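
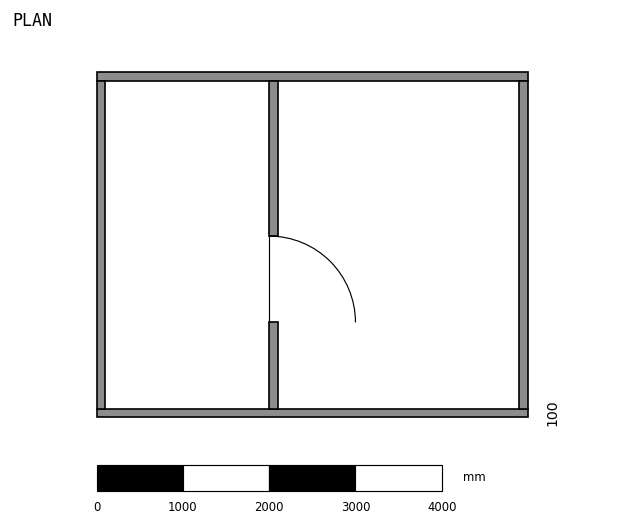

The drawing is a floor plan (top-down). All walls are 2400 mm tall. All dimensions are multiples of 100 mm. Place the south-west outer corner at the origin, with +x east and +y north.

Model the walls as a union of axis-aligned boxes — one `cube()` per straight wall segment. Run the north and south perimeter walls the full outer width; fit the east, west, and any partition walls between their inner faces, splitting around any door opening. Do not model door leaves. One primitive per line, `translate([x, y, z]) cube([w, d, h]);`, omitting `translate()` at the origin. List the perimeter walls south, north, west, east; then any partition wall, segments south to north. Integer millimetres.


cube([5000, 100, 2400]);
translate([0, 3900, 0]) cube([5000, 100, 2400]);
translate([0, 100, 0]) cube([100, 3800, 2400]);
translate([4900, 100, 0]) cube([100, 3800, 2400]);
translate([2000, 100, 0]) cube([100, 1000, 2400]);
translate([2000, 2100, 0]) cube([100, 1800, 2400]);


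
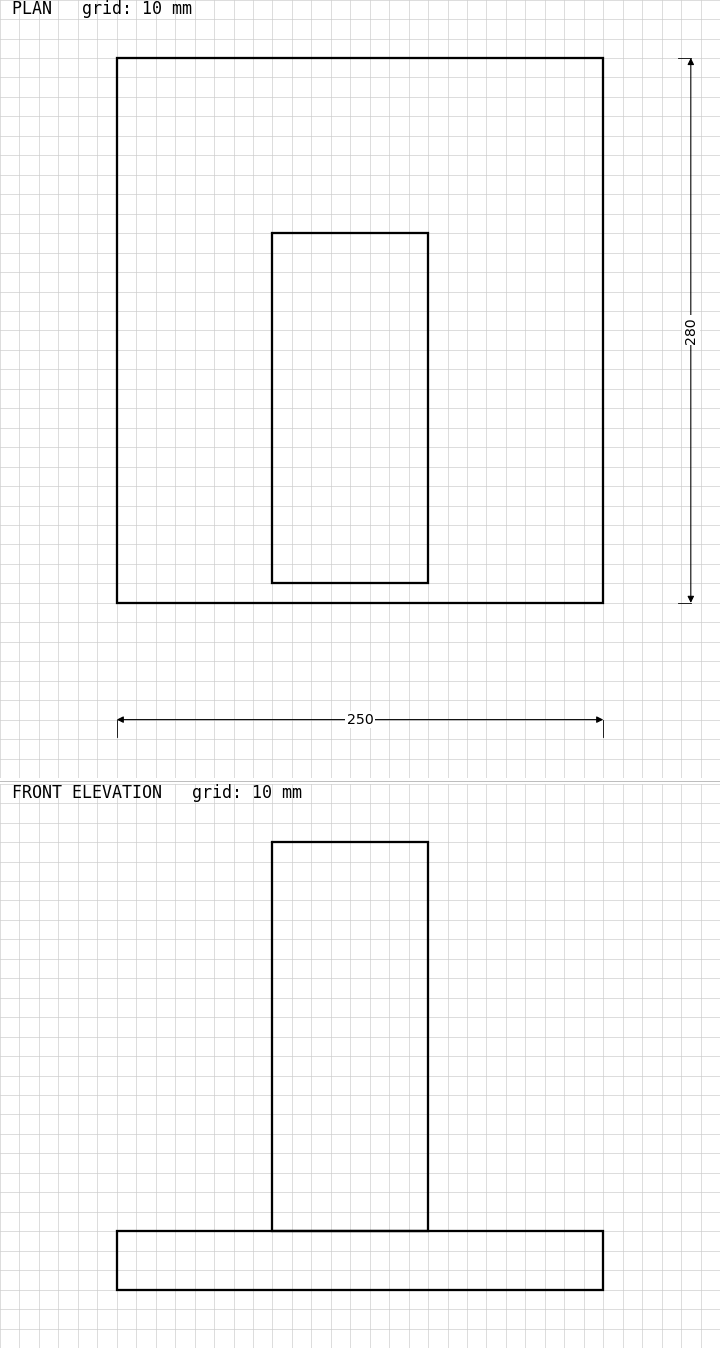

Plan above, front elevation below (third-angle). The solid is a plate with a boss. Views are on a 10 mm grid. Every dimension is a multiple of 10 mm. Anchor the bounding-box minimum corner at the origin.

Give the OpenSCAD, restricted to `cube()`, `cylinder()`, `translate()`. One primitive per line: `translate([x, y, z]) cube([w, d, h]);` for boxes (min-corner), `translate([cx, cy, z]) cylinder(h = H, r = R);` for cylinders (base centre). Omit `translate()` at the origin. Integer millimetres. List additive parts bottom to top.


cube([250, 280, 30]);
translate([80, 10, 30]) cube([80, 180, 200]);


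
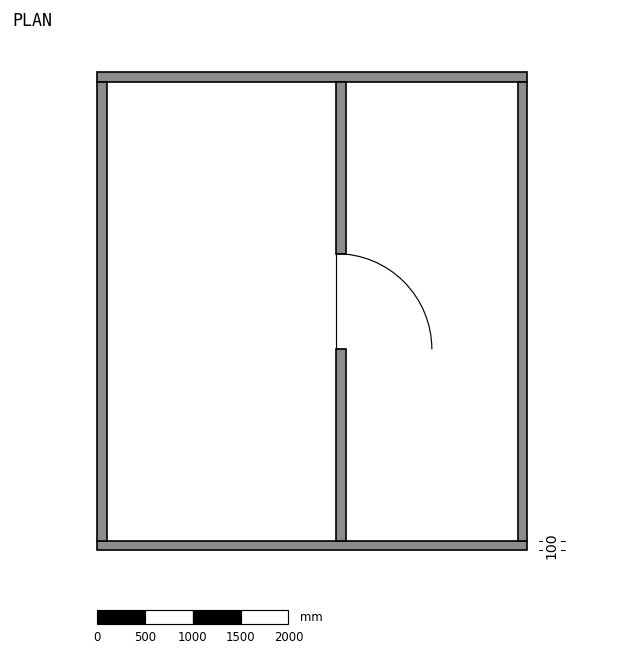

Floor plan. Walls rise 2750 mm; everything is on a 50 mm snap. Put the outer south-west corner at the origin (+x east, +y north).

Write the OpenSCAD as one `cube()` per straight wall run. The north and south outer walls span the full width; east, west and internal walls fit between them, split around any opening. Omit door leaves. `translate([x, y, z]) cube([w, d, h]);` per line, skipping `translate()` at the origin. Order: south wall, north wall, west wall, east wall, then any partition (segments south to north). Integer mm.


cube([4500, 100, 2750]);
translate([0, 4900, 0]) cube([4500, 100, 2750]);
translate([0, 100, 0]) cube([100, 4800, 2750]);
translate([4400, 100, 0]) cube([100, 4800, 2750]);
translate([2500, 100, 0]) cube([100, 2000, 2750]);
translate([2500, 3100, 0]) cube([100, 1800, 2750]);


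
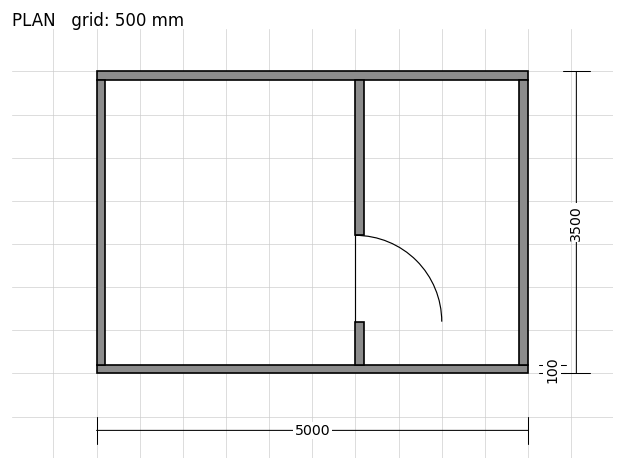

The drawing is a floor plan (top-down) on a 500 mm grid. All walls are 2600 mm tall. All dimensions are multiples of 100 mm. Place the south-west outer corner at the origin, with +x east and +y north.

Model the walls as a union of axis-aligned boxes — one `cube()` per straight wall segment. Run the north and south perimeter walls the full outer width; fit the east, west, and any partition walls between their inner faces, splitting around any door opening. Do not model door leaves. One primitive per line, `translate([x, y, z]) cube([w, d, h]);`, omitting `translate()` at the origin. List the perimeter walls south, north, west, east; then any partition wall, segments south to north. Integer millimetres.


cube([5000, 100, 2600]);
translate([0, 3400, 0]) cube([5000, 100, 2600]);
translate([0, 100, 0]) cube([100, 3300, 2600]);
translate([4900, 100, 0]) cube([100, 3300, 2600]);
translate([3000, 100, 0]) cube([100, 500, 2600]);
translate([3000, 1600, 0]) cube([100, 1800, 2600]);


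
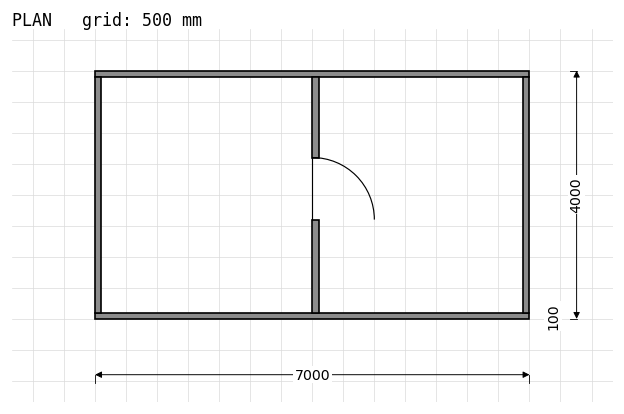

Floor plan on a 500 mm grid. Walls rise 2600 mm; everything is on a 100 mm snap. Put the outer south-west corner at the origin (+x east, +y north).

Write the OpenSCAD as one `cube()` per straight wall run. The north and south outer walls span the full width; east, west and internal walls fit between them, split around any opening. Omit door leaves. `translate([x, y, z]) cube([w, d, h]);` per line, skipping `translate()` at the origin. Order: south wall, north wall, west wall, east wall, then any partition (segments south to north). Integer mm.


cube([7000, 100, 2600]);
translate([0, 3900, 0]) cube([7000, 100, 2600]);
translate([0, 100, 0]) cube([100, 3800, 2600]);
translate([6900, 100, 0]) cube([100, 3800, 2600]);
translate([3500, 100, 0]) cube([100, 1500, 2600]);
translate([3500, 2600, 0]) cube([100, 1300, 2600]);


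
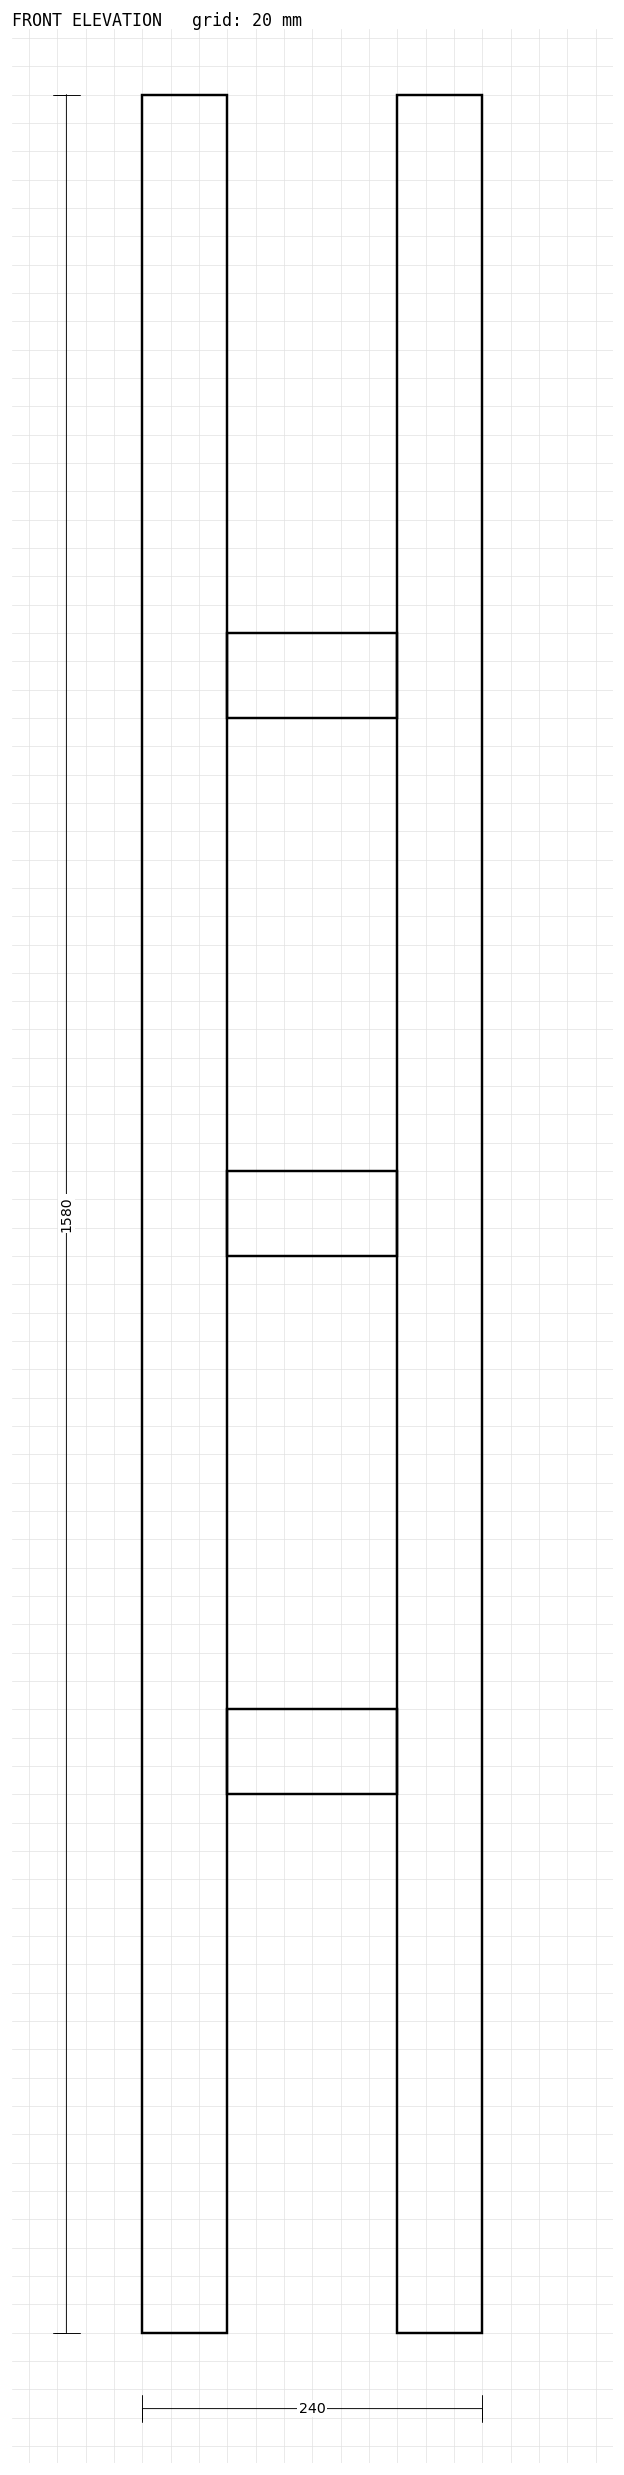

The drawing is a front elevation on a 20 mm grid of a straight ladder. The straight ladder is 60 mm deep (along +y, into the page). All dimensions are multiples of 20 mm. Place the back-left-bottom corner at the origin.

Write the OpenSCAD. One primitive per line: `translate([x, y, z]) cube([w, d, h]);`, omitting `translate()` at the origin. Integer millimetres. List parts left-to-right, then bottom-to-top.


cube([60, 60, 1580]);
translate([60, 0, 380]) cube([120, 60, 60]);
translate([60, 0, 760]) cube([120, 60, 60]);
translate([60, 0, 1140]) cube([120, 60, 60]);
translate([180, 0, 0]) cube([60, 60, 1580]);


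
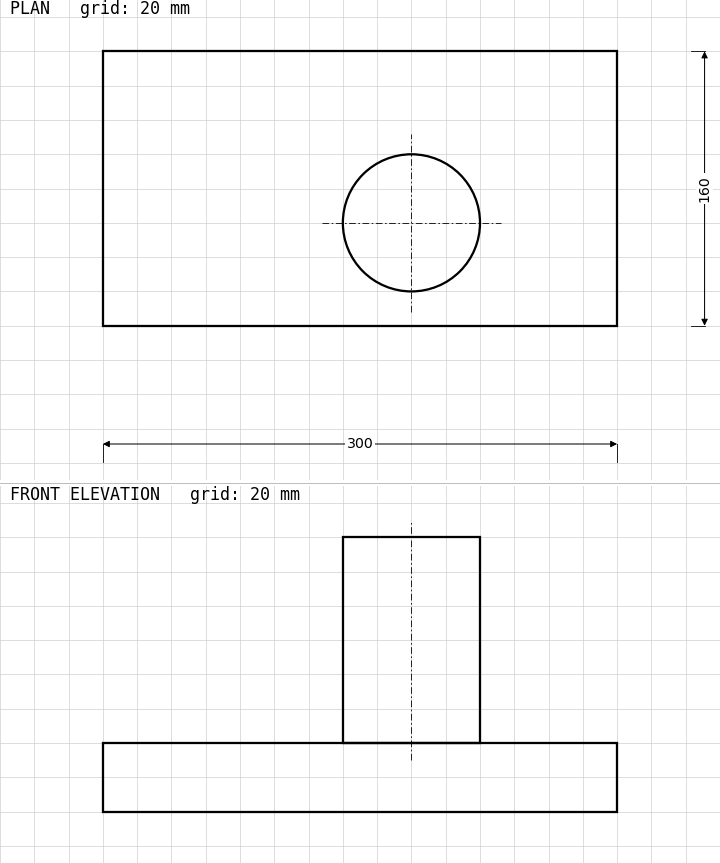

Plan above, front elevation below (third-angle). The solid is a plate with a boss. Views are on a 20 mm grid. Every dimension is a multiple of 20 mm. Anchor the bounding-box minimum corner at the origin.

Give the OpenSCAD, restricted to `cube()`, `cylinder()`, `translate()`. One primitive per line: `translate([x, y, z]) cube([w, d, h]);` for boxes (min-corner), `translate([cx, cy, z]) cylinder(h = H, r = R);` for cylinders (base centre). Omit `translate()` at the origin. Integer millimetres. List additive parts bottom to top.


cube([300, 160, 40]);
translate([180, 60, 40]) cylinder(h = 120, r = 40);


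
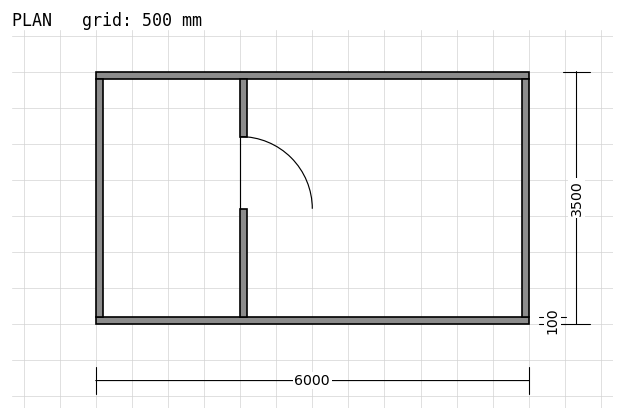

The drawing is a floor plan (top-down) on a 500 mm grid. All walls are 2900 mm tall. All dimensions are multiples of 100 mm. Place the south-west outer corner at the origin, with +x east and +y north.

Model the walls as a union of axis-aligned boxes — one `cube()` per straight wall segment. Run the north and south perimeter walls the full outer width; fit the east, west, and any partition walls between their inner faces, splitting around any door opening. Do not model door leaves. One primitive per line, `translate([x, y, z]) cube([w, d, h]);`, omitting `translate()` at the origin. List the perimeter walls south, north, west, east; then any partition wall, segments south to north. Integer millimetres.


cube([6000, 100, 2900]);
translate([0, 3400, 0]) cube([6000, 100, 2900]);
translate([0, 100, 0]) cube([100, 3300, 2900]);
translate([5900, 100, 0]) cube([100, 3300, 2900]);
translate([2000, 100, 0]) cube([100, 1500, 2900]);
translate([2000, 2600, 0]) cube([100, 800, 2900]);


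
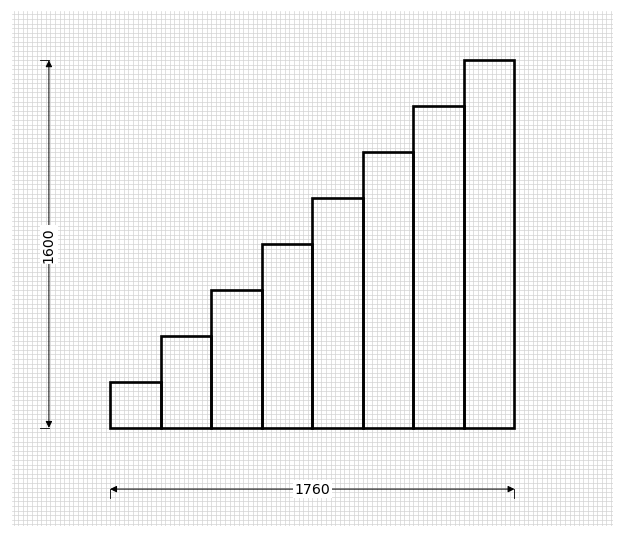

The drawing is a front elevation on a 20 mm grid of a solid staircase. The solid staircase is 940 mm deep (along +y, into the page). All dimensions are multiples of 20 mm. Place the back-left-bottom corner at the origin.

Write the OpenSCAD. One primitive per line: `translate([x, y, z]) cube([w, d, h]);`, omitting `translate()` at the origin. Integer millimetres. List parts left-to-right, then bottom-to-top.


cube([220, 940, 200]);
translate([220, 0, 0]) cube([220, 940, 400]);
translate([440, 0, 0]) cube([220, 940, 600]);
translate([660, 0, 0]) cube([220, 940, 800]);
translate([880, 0, 0]) cube([220, 940, 1000]);
translate([1100, 0, 0]) cube([220, 940, 1200]);
translate([1320, 0, 0]) cube([220, 940, 1400]);
translate([1540, 0, 0]) cube([220, 940, 1600]);


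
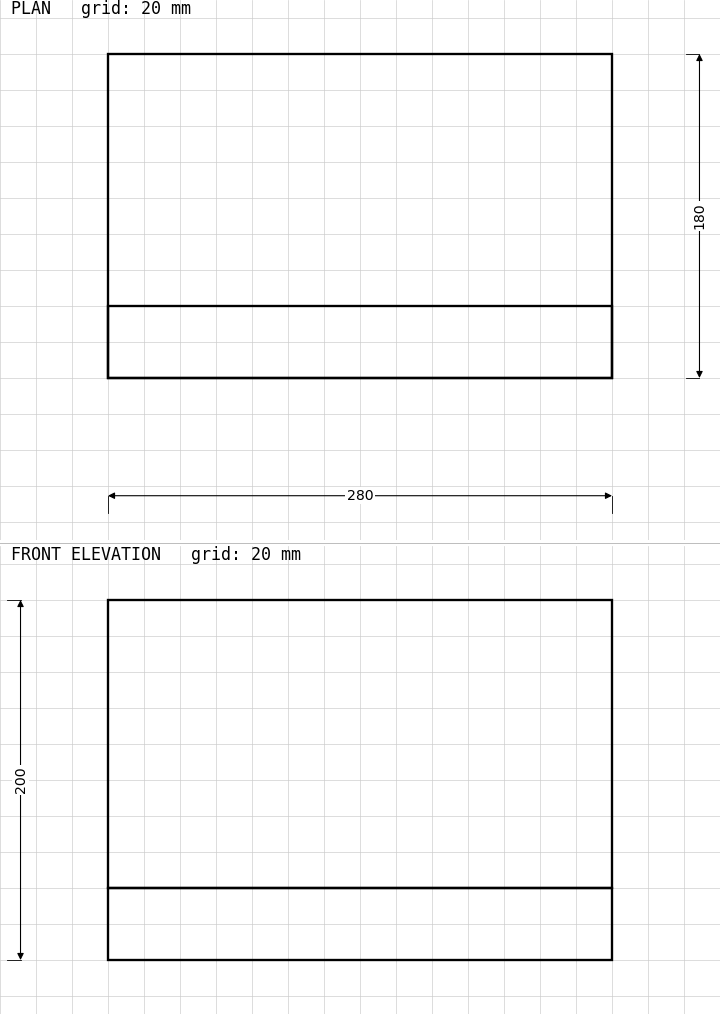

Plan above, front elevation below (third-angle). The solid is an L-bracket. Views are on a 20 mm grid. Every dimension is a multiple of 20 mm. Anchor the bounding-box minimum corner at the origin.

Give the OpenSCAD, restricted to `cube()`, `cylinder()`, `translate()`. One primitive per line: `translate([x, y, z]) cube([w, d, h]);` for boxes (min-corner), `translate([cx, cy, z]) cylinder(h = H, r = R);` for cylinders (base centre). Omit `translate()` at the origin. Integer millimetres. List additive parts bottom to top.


cube([280, 180, 40]);
translate([0, 0, 40]) cube([280, 40, 160]);


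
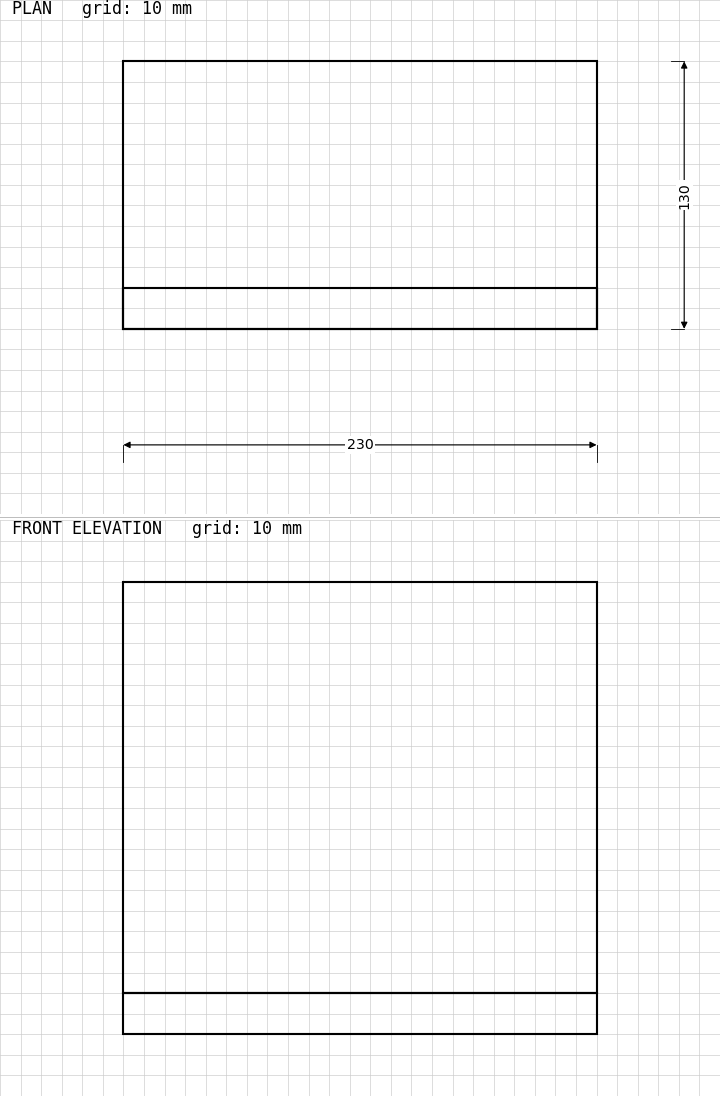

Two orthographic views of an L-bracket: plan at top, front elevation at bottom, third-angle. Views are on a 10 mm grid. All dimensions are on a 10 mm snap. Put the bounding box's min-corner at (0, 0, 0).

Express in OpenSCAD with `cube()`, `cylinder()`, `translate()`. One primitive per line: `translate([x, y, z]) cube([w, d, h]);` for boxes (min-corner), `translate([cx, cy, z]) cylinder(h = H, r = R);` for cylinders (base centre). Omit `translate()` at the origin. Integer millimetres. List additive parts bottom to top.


cube([230, 130, 20]);
translate([0, 0, 20]) cube([230, 20, 200]);


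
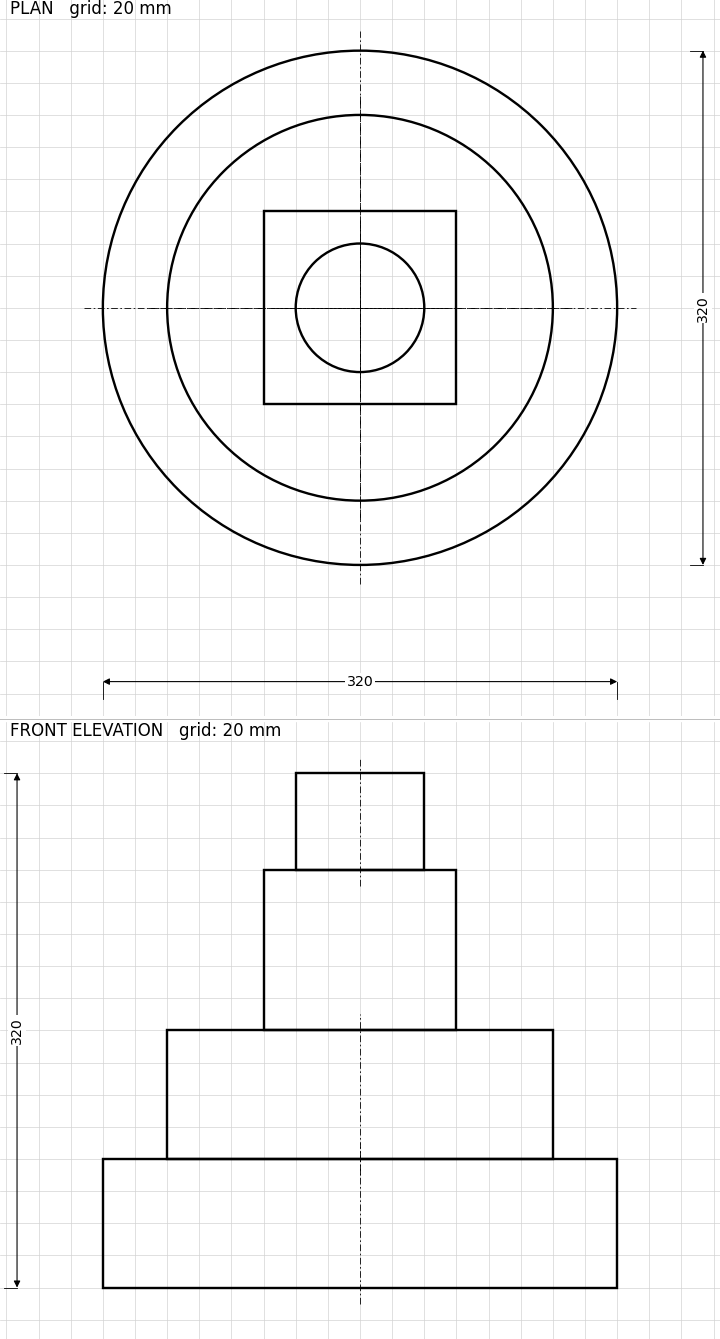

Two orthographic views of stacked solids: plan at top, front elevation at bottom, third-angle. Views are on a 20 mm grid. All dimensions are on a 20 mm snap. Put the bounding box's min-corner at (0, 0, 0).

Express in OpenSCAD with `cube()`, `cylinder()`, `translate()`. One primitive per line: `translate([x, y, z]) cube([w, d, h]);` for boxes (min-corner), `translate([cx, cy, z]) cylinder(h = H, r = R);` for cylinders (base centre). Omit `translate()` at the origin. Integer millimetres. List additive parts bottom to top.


translate([160, 160, 0]) cylinder(h = 80, r = 160);
translate([160, 160, 80]) cylinder(h = 80, r = 120);
translate([100, 100, 160]) cube([120, 120, 100]);
translate([160, 160, 260]) cylinder(h = 60, r = 40);


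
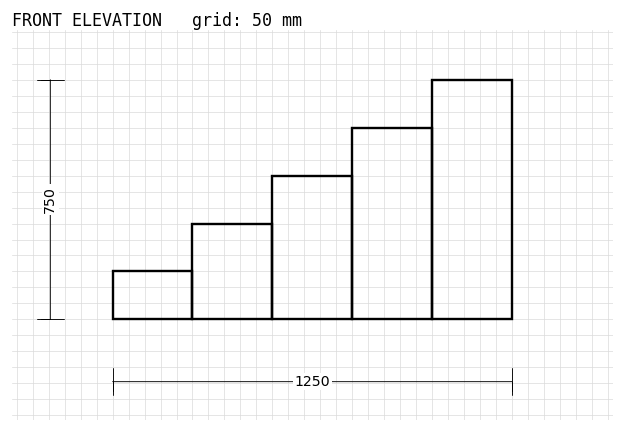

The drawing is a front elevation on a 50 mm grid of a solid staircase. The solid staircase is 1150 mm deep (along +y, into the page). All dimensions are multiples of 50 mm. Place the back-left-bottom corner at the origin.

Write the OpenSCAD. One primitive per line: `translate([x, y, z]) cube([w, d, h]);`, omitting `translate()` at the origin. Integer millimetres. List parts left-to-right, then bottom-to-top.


cube([250, 1150, 150]);
translate([250, 0, 0]) cube([250, 1150, 300]);
translate([500, 0, 0]) cube([250, 1150, 450]);
translate([750, 0, 0]) cube([250, 1150, 600]);
translate([1000, 0, 0]) cube([250, 1150, 750]);


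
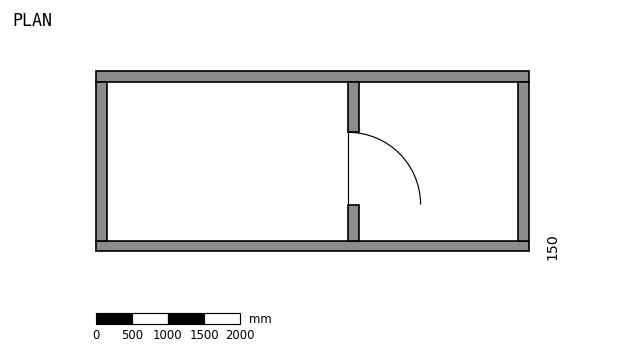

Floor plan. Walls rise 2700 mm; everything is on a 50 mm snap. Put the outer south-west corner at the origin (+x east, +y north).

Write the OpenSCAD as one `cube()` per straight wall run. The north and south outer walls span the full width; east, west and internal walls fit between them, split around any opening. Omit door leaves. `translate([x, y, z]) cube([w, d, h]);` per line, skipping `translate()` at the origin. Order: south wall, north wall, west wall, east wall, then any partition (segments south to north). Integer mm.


cube([6000, 150, 2700]);
translate([0, 2350, 0]) cube([6000, 150, 2700]);
translate([0, 150, 0]) cube([150, 2200, 2700]);
translate([5850, 150, 0]) cube([150, 2200, 2700]);
translate([3500, 150, 0]) cube([150, 500, 2700]);
translate([3500, 1650, 0]) cube([150, 700, 2700]);


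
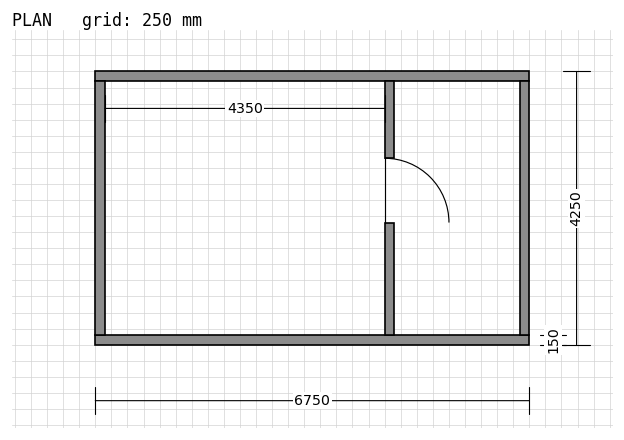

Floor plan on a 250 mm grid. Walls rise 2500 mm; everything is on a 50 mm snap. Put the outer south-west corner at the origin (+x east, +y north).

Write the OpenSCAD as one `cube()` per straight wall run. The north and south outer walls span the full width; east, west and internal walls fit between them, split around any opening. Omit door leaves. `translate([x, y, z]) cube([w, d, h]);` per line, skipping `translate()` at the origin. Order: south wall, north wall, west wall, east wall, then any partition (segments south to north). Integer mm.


cube([6750, 150, 2500]);
translate([0, 4100, 0]) cube([6750, 150, 2500]);
translate([0, 150, 0]) cube([150, 3950, 2500]);
translate([6600, 150, 0]) cube([150, 3950, 2500]);
translate([4500, 150, 0]) cube([150, 1750, 2500]);
translate([4500, 2900, 0]) cube([150, 1200, 2500]);


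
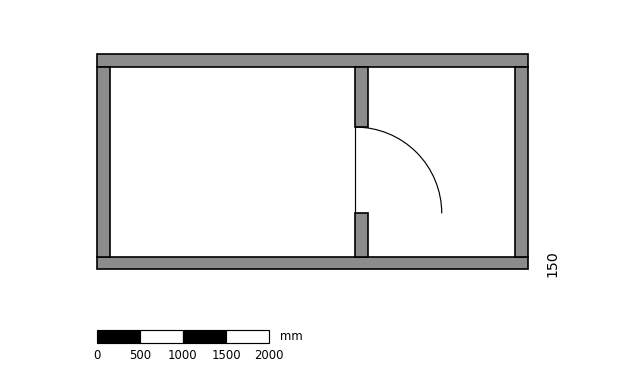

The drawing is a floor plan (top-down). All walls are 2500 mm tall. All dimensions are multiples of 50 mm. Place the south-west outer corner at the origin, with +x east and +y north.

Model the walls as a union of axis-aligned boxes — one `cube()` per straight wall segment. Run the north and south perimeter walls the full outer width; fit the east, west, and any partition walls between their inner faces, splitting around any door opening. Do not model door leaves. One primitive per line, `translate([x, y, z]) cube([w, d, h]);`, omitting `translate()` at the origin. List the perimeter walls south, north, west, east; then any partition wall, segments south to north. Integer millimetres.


cube([5000, 150, 2500]);
translate([0, 2350, 0]) cube([5000, 150, 2500]);
translate([0, 150, 0]) cube([150, 2200, 2500]);
translate([4850, 150, 0]) cube([150, 2200, 2500]);
translate([3000, 150, 0]) cube([150, 500, 2500]);
translate([3000, 1650, 0]) cube([150, 700, 2500]);


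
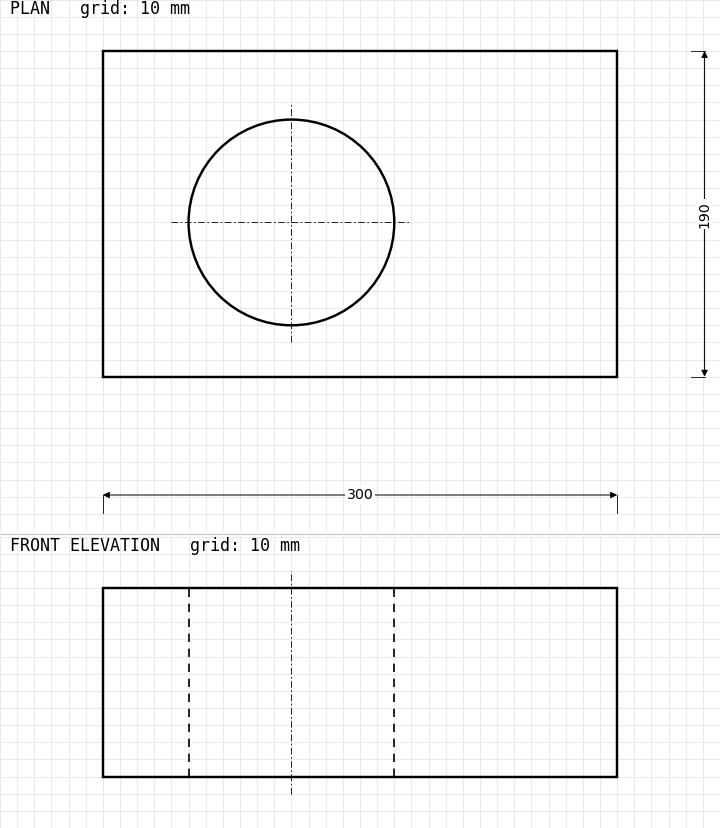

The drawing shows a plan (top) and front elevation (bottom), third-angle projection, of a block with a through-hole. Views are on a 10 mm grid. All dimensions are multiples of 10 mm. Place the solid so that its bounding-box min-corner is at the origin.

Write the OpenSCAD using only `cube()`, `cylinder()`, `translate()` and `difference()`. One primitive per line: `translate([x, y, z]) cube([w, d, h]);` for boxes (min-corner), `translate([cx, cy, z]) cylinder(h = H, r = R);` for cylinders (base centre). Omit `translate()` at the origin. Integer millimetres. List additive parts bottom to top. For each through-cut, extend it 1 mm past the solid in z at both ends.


difference() {
  cube([300, 190, 110]);
  translate([110, 90, -1]) cylinder(h = 112, r = 60);
}


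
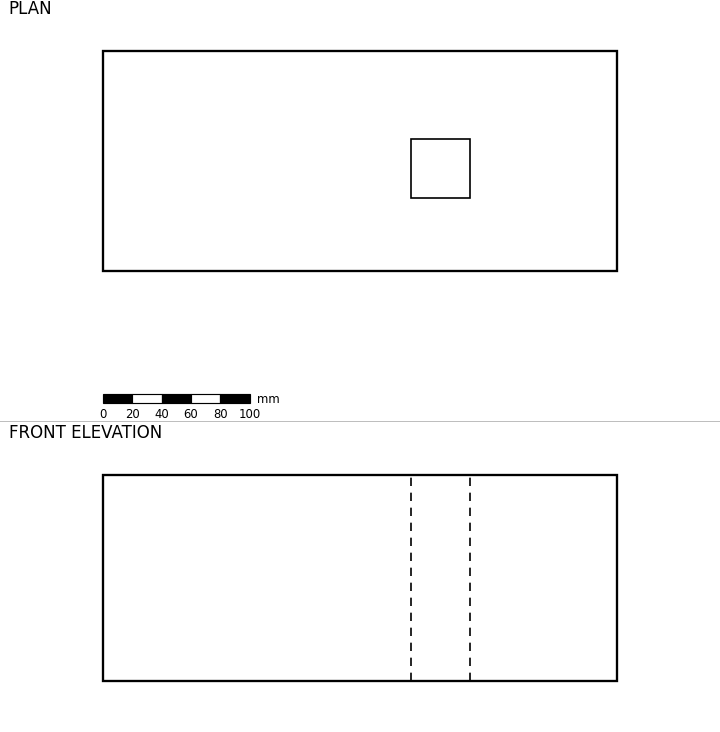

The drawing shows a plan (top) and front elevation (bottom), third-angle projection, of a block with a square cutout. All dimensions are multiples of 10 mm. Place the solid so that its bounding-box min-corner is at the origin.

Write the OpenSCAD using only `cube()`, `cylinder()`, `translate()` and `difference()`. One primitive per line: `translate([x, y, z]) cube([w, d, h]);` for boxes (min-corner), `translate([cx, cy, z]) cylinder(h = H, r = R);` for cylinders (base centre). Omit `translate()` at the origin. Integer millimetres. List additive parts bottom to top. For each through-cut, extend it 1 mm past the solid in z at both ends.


difference() {
  cube([350, 150, 140]);
  translate([210, 50, -1]) cube([40, 40, 142]);
}


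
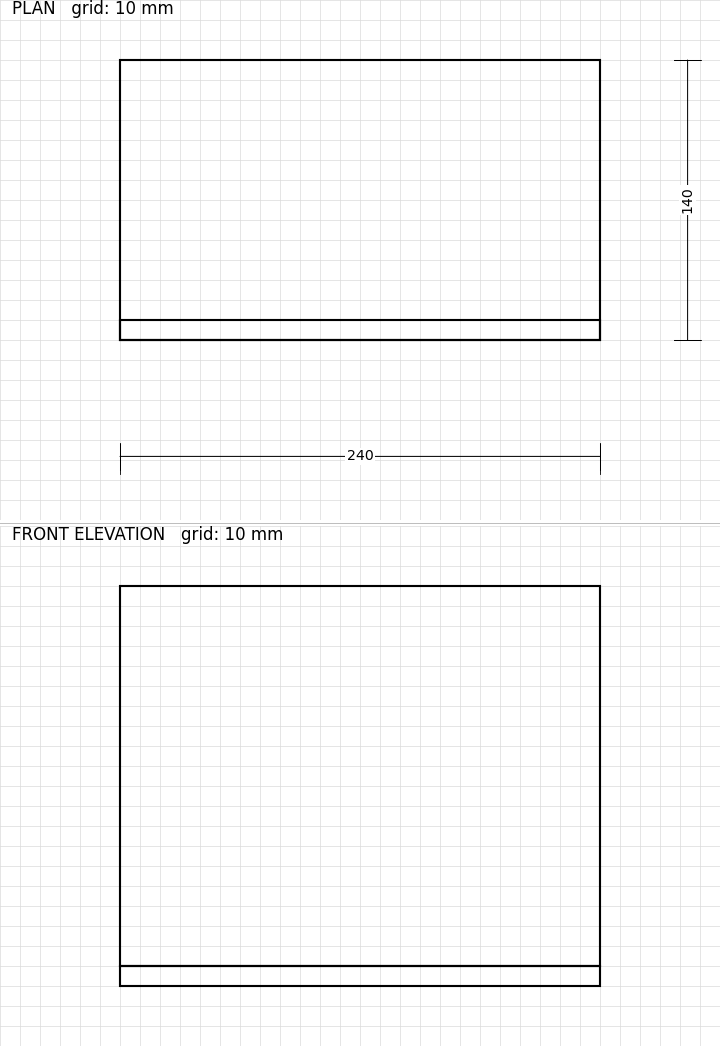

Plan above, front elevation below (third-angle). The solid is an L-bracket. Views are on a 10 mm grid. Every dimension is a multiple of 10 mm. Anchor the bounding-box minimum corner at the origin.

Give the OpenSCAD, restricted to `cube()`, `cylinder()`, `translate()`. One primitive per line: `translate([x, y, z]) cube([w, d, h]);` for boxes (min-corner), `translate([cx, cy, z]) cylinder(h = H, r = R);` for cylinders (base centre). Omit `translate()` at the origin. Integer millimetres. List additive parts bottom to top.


cube([240, 140, 10]);
translate([0, 0, 10]) cube([240, 10, 190]);


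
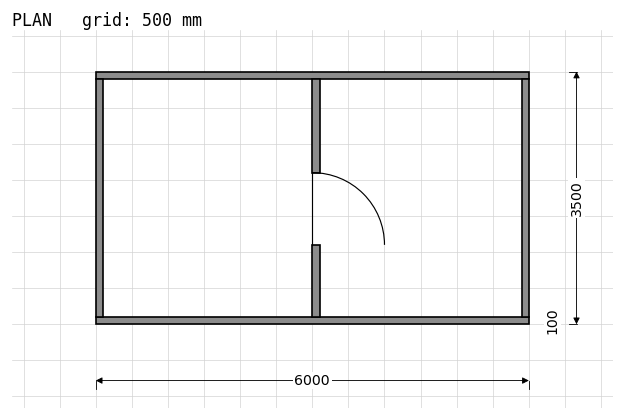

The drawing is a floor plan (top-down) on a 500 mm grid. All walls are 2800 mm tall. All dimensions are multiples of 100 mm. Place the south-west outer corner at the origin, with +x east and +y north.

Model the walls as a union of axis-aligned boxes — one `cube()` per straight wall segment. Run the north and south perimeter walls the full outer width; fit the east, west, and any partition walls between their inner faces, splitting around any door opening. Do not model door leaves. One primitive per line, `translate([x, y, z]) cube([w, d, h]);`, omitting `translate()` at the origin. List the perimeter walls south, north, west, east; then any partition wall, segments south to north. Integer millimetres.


cube([6000, 100, 2800]);
translate([0, 3400, 0]) cube([6000, 100, 2800]);
translate([0, 100, 0]) cube([100, 3300, 2800]);
translate([5900, 100, 0]) cube([100, 3300, 2800]);
translate([3000, 100, 0]) cube([100, 1000, 2800]);
translate([3000, 2100, 0]) cube([100, 1300, 2800]);


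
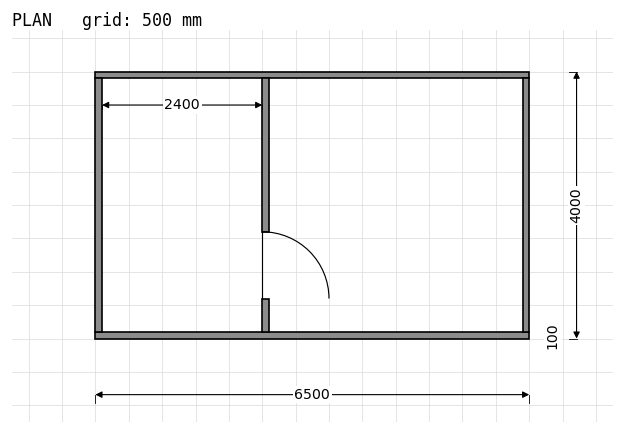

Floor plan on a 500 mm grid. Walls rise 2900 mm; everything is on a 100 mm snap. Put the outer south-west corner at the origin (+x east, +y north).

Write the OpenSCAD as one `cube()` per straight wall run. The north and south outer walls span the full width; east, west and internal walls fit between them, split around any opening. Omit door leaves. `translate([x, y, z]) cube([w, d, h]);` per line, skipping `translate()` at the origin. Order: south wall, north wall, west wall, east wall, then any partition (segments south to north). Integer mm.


cube([6500, 100, 2900]);
translate([0, 3900, 0]) cube([6500, 100, 2900]);
translate([0, 100, 0]) cube([100, 3800, 2900]);
translate([6400, 100, 0]) cube([100, 3800, 2900]);
translate([2500, 100, 0]) cube([100, 500, 2900]);
translate([2500, 1600, 0]) cube([100, 2300, 2900]);


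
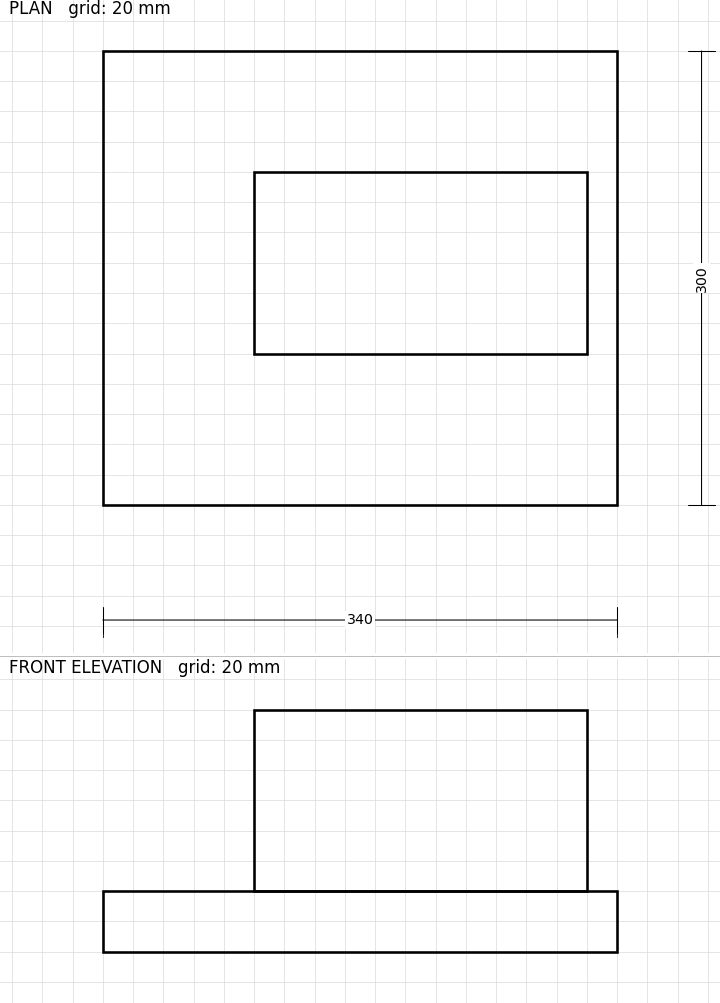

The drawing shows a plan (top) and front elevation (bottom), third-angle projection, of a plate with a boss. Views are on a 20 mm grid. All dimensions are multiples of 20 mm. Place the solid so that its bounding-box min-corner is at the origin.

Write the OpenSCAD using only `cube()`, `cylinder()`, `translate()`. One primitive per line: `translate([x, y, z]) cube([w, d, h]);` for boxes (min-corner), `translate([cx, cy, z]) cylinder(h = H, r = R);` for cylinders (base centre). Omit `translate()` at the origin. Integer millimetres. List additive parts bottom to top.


cube([340, 300, 40]);
translate([100, 100, 40]) cube([220, 120, 120]);


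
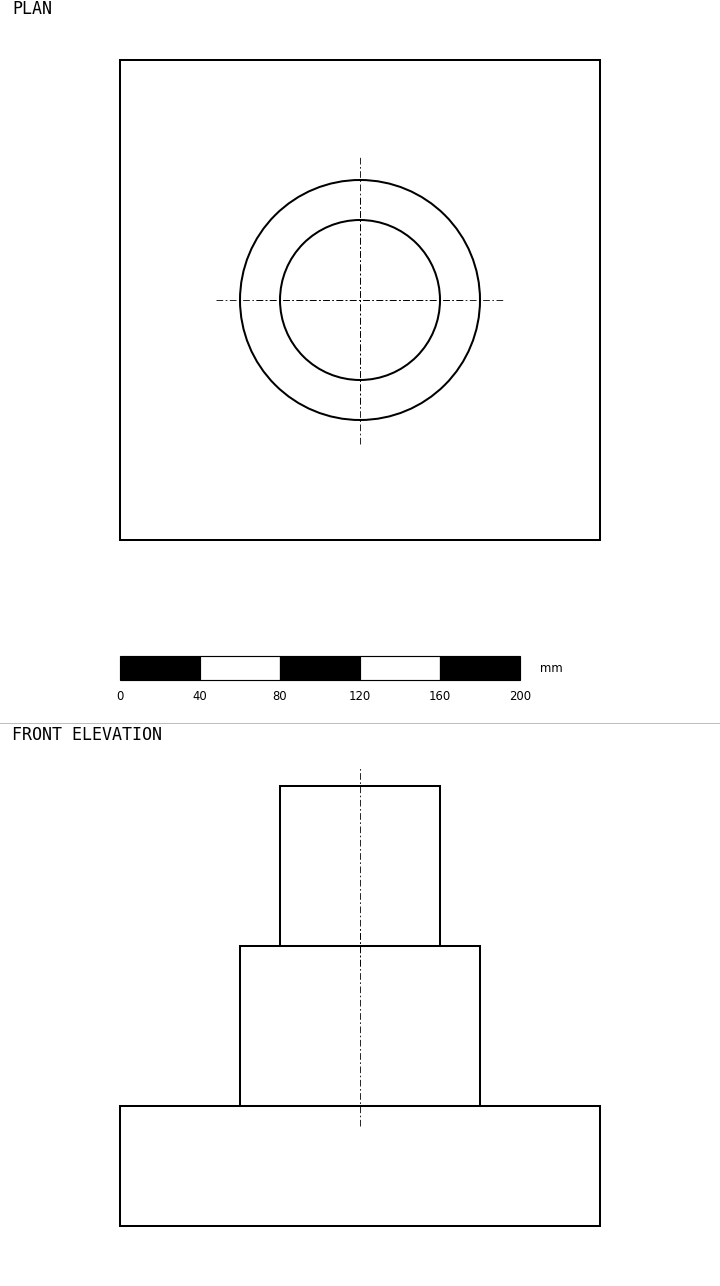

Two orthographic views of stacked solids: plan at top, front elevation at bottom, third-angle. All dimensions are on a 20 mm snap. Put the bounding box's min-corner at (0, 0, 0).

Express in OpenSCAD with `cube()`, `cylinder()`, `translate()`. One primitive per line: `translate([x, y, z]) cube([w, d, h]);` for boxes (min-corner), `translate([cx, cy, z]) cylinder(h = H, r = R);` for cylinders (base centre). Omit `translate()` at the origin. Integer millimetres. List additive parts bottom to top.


cube([240, 240, 60]);
translate([120, 120, 60]) cylinder(h = 80, r = 60);
translate([120, 120, 140]) cylinder(h = 80, r = 40);


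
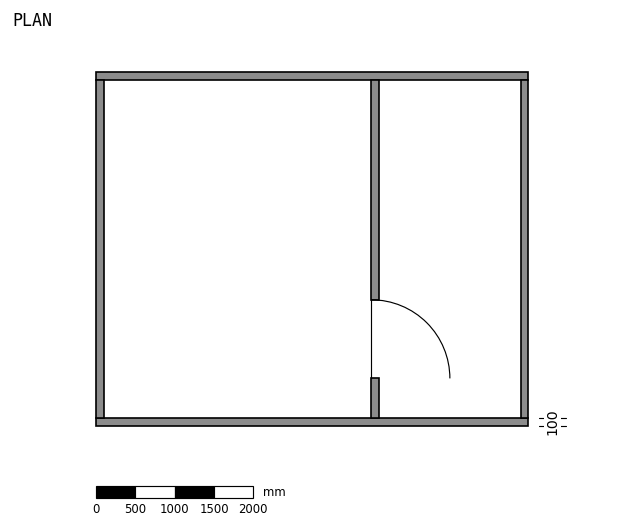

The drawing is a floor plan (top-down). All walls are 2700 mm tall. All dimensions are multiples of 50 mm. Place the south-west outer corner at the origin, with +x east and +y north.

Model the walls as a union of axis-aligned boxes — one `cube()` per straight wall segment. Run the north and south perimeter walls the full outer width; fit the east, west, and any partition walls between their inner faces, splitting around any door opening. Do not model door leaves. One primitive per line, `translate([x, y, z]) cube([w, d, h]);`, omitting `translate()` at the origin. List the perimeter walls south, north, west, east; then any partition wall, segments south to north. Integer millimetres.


cube([5500, 100, 2700]);
translate([0, 4400, 0]) cube([5500, 100, 2700]);
translate([0, 100, 0]) cube([100, 4300, 2700]);
translate([5400, 100, 0]) cube([100, 4300, 2700]);
translate([3500, 100, 0]) cube([100, 500, 2700]);
translate([3500, 1600, 0]) cube([100, 2800, 2700]);


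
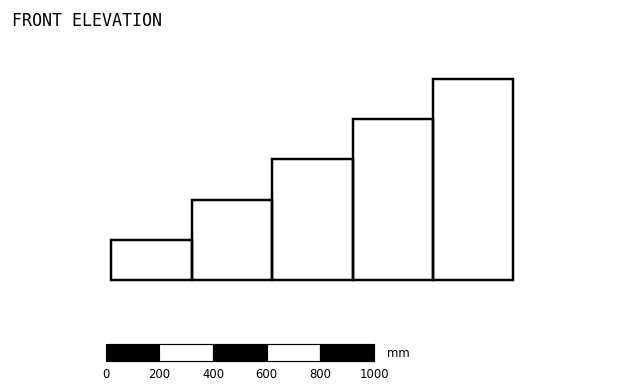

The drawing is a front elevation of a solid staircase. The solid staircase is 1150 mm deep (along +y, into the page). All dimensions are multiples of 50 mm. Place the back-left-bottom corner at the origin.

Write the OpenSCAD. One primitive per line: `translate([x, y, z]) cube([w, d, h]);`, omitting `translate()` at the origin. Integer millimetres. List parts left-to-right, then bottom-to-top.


cube([300, 1150, 150]);
translate([300, 0, 0]) cube([300, 1150, 300]);
translate([600, 0, 0]) cube([300, 1150, 450]);
translate([900, 0, 0]) cube([300, 1150, 600]);
translate([1200, 0, 0]) cube([300, 1150, 750]);


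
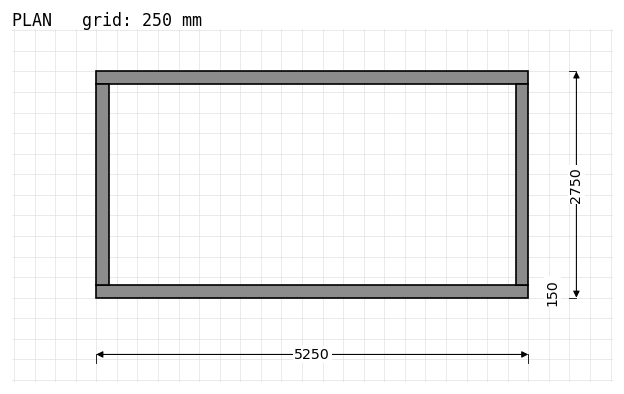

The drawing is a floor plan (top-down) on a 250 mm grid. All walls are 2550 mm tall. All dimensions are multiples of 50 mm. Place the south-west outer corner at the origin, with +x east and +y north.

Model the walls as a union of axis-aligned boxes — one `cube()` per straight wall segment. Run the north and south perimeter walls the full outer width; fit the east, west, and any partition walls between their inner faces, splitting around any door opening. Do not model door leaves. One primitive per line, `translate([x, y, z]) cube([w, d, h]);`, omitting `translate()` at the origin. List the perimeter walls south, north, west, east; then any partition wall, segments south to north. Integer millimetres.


cube([5250, 150, 2550]);
translate([0, 2600, 0]) cube([5250, 150, 2550]);
translate([0, 150, 0]) cube([150, 2450, 2550]);
translate([5100, 150, 0]) cube([150, 2450, 2550]);


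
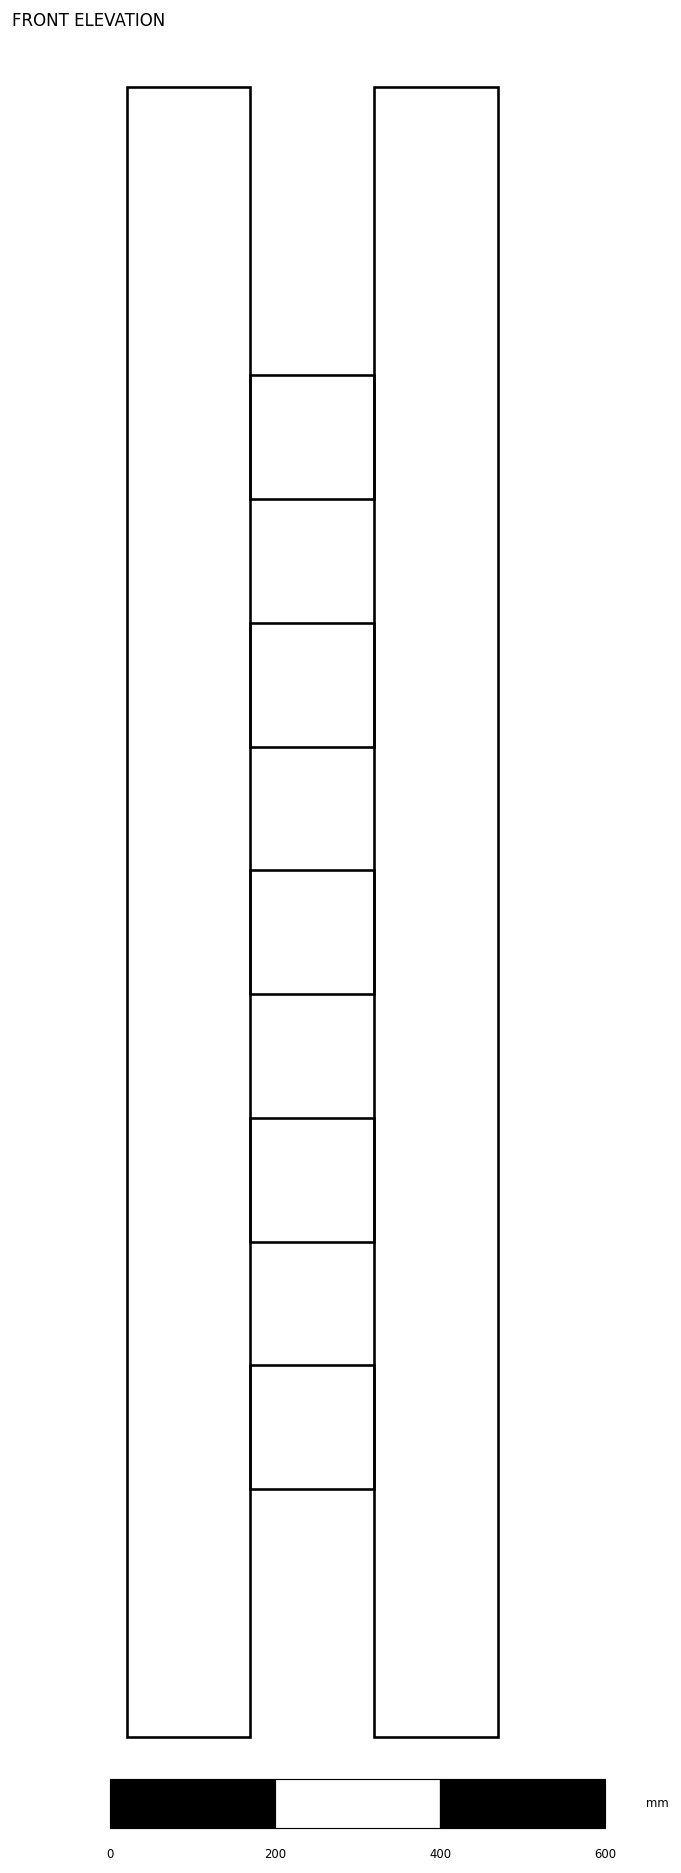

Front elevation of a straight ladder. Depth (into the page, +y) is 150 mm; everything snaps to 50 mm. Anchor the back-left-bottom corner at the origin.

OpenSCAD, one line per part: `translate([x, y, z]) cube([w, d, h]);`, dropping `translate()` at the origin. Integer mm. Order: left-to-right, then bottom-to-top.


cube([150, 150, 2000]);
translate([150, 0, 300]) cube([150, 150, 150]);
translate([150, 0, 600]) cube([150, 150, 150]);
translate([150, 0, 900]) cube([150, 150, 150]);
translate([150, 0, 1200]) cube([150, 150, 150]);
translate([150, 0, 1500]) cube([150, 150, 150]);
translate([300, 0, 0]) cube([150, 150, 2000]);


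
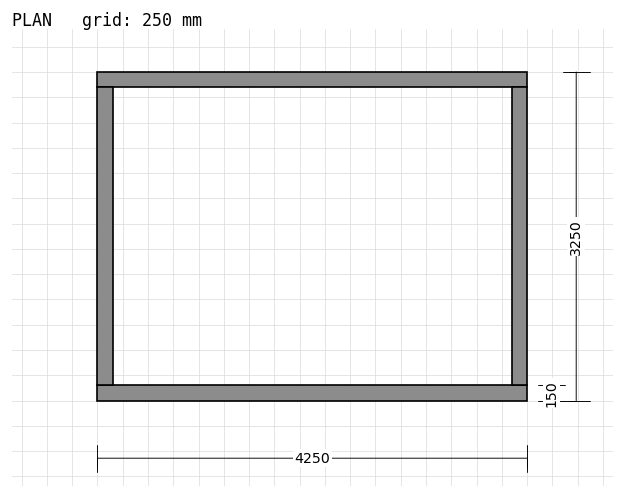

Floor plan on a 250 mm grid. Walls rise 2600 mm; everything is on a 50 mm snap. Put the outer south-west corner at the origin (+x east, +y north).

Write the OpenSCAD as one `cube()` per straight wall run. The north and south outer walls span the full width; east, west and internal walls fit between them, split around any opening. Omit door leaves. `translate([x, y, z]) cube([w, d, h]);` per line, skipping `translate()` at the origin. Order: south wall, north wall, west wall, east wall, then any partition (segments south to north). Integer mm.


cube([4250, 150, 2600]);
translate([0, 3100, 0]) cube([4250, 150, 2600]);
translate([0, 150, 0]) cube([150, 2950, 2600]);
translate([4100, 150, 0]) cube([150, 2950, 2600]);


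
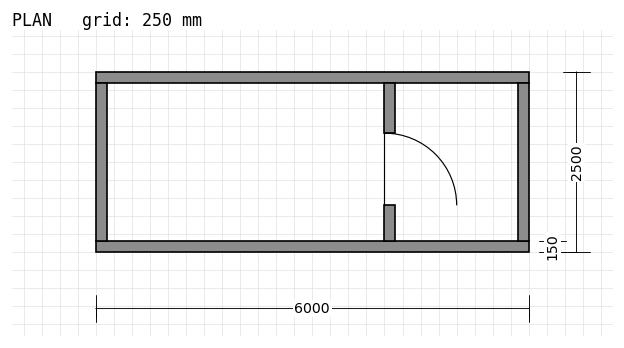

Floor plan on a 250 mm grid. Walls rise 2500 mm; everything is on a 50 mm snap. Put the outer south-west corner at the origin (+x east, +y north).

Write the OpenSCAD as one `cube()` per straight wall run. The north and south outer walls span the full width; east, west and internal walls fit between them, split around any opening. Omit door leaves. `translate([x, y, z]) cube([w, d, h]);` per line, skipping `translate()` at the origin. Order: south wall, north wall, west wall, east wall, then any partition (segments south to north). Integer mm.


cube([6000, 150, 2500]);
translate([0, 2350, 0]) cube([6000, 150, 2500]);
translate([0, 150, 0]) cube([150, 2200, 2500]);
translate([5850, 150, 0]) cube([150, 2200, 2500]);
translate([4000, 150, 0]) cube([150, 500, 2500]);
translate([4000, 1650, 0]) cube([150, 700, 2500]);


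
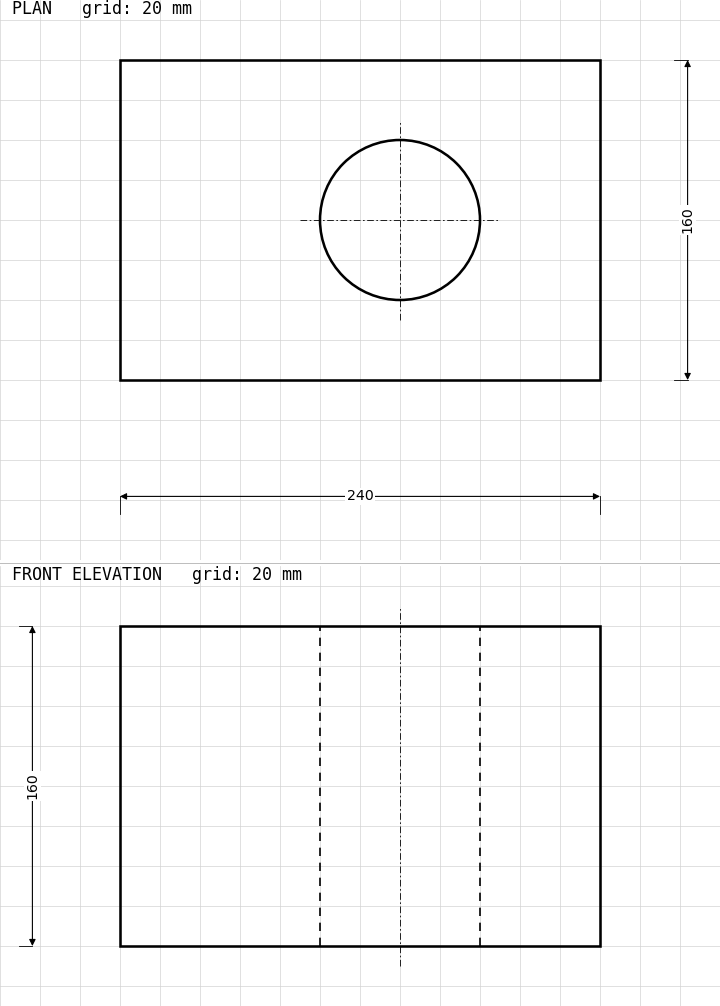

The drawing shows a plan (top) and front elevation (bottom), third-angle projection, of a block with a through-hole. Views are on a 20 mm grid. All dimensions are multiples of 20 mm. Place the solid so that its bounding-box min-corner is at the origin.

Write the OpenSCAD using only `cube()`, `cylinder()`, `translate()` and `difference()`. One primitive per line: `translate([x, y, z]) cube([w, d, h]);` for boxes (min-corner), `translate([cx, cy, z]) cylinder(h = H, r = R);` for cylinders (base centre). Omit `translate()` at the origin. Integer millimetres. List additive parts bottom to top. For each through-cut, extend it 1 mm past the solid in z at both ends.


difference() {
  cube([240, 160, 160]);
  translate([140, 80, -1]) cylinder(h = 162, r = 40);
}


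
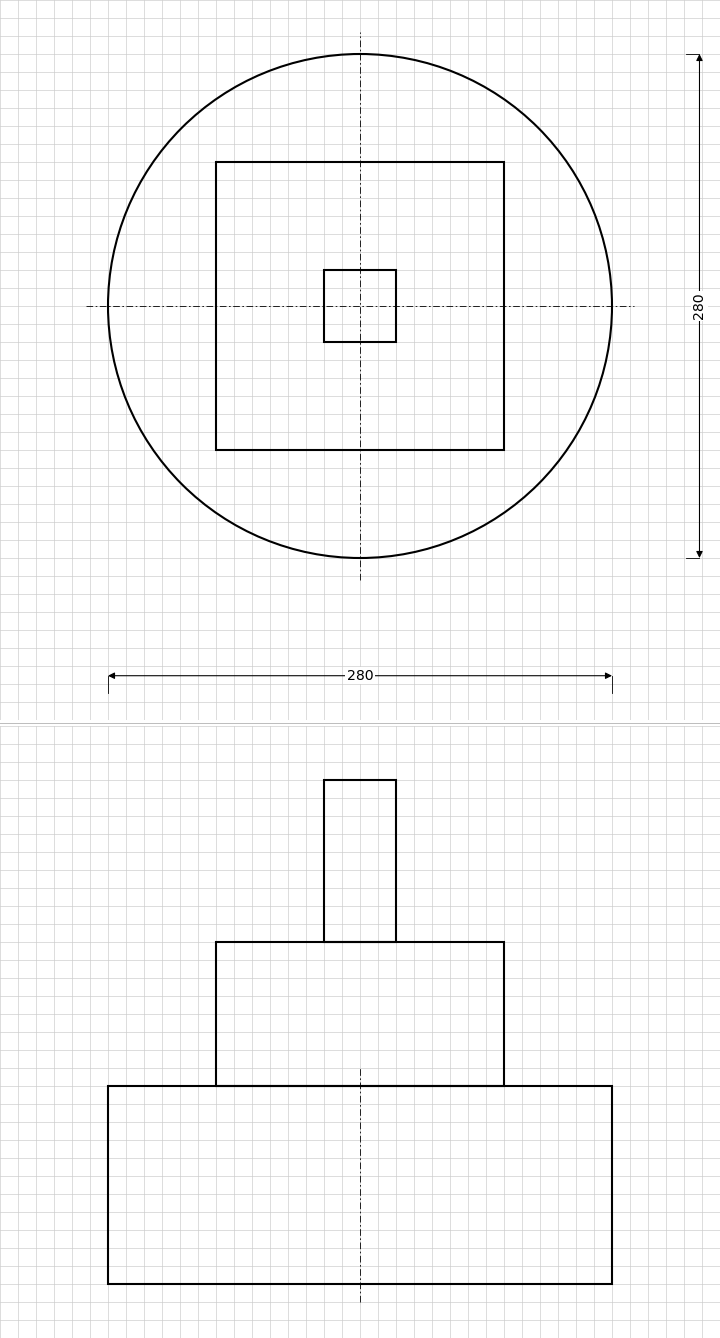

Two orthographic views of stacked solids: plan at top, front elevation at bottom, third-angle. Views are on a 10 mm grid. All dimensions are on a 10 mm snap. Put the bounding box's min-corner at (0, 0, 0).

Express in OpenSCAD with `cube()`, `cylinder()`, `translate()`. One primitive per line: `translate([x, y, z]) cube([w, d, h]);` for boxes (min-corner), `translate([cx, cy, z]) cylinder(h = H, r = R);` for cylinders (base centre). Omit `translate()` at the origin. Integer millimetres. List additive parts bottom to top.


translate([140, 140, 0]) cylinder(h = 110, r = 140);
translate([60, 60, 110]) cube([160, 160, 80]);
translate([120, 120, 190]) cube([40, 40, 90]);


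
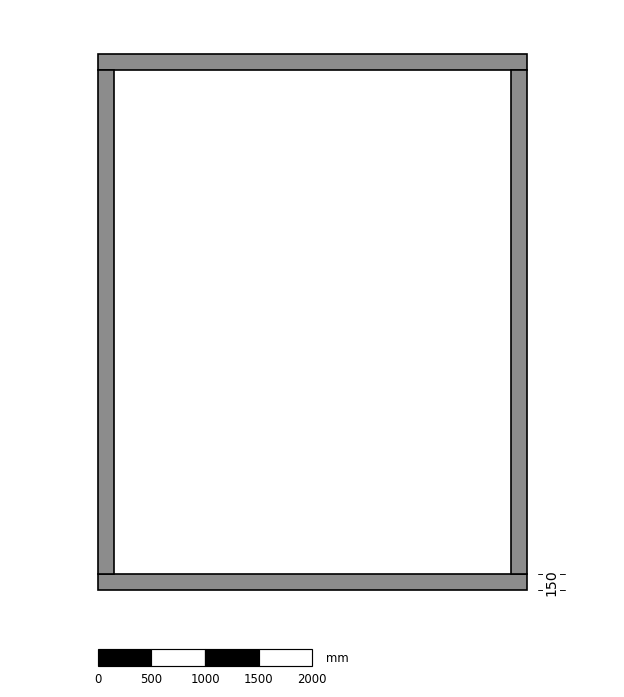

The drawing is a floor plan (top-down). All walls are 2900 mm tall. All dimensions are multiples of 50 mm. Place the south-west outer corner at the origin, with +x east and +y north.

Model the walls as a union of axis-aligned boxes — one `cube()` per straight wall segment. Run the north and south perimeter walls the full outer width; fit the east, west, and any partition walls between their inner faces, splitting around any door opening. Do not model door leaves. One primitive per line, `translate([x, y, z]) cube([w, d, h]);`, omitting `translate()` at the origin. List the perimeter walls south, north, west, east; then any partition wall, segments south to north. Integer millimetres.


cube([4000, 150, 2900]);
translate([0, 4850, 0]) cube([4000, 150, 2900]);
translate([0, 150, 0]) cube([150, 4700, 2900]);
translate([3850, 150, 0]) cube([150, 4700, 2900]);


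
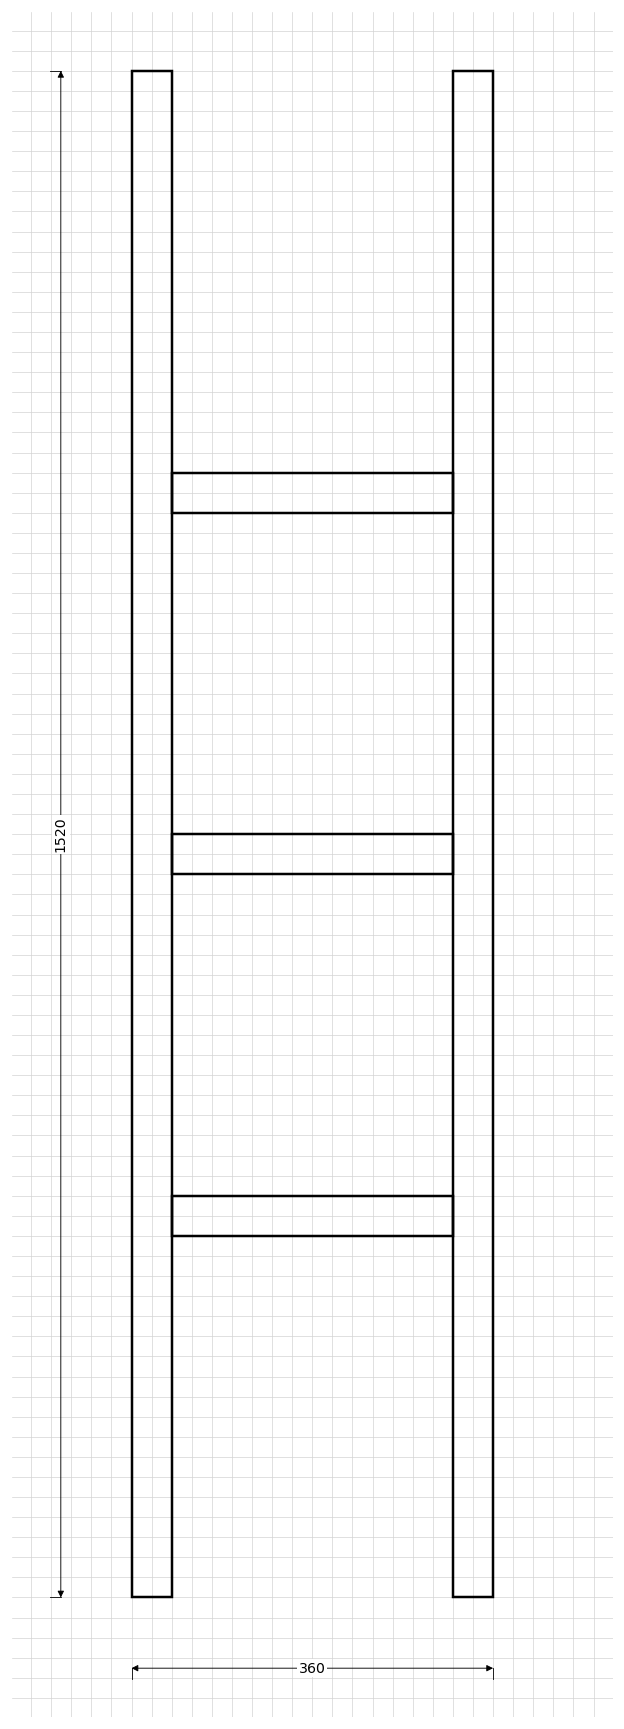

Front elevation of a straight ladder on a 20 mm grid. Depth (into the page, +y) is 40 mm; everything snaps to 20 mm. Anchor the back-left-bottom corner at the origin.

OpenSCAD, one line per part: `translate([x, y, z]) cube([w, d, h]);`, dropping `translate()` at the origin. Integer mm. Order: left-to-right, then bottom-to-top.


cube([40, 40, 1520]);
translate([40, 0, 360]) cube([280, 40, 40]);
translate([40, 0, 720]) cube([280, 40, 40]);
translate([40, 0, 1080]) cube([280, 40, 40]);
translate([320, 0, 0]) cube([40, 40, 1520]);


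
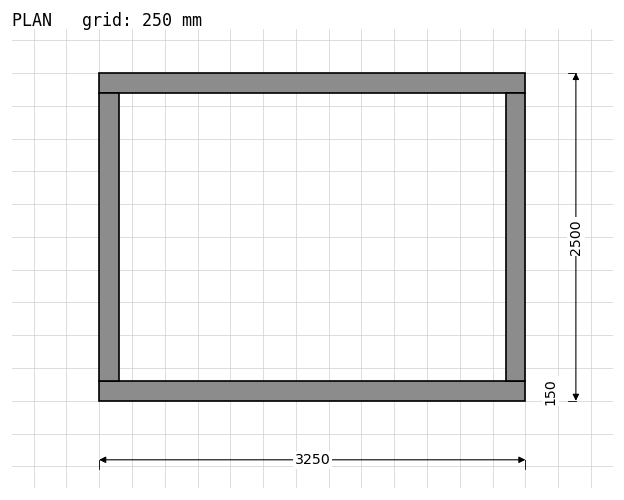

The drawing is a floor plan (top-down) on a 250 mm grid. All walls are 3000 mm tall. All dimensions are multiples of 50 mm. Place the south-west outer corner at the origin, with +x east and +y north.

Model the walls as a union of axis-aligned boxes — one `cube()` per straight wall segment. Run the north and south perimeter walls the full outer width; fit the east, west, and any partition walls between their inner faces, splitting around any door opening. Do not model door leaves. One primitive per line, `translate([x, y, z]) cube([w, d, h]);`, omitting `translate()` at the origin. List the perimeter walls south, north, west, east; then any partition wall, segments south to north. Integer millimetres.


cube([3250, 150, 3000]);
translate([0, 2350, 0]) cube([3250, 150, 3000]);
translate([0, 150, 0]) cube([150, 2200, 3000]);
translate([3100, 150, 0]) cube([150, 2200, 3000]);


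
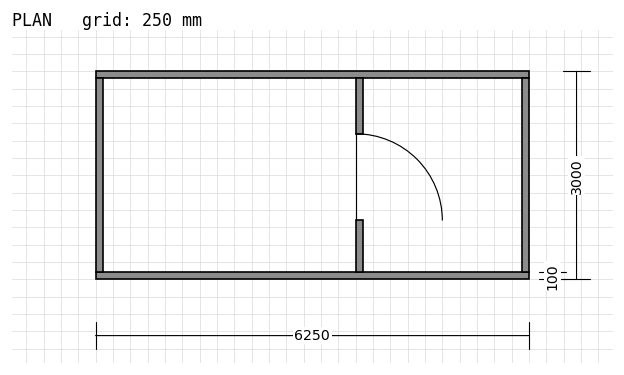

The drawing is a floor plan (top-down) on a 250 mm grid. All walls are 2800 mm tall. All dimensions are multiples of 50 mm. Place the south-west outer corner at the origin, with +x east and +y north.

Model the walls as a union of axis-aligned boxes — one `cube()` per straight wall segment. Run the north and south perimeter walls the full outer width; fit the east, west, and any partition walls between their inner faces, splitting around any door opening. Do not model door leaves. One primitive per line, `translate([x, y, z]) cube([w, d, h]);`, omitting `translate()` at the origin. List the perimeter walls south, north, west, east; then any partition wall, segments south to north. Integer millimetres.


cube([6250, 100, 2800]);
translate([0, 2900, 0]) cube([6250, 100, 2800]);
translate([0, 100, 0]) cube([100, 2800, 2800]);
translate([6150, 100, 0]) cube([100, 2800, 2800]);
translate([3750, 100, 0]) cube([100, 750, 2800]);
translate([3750, 2100, 0]) cube([100, 800, 2800]);


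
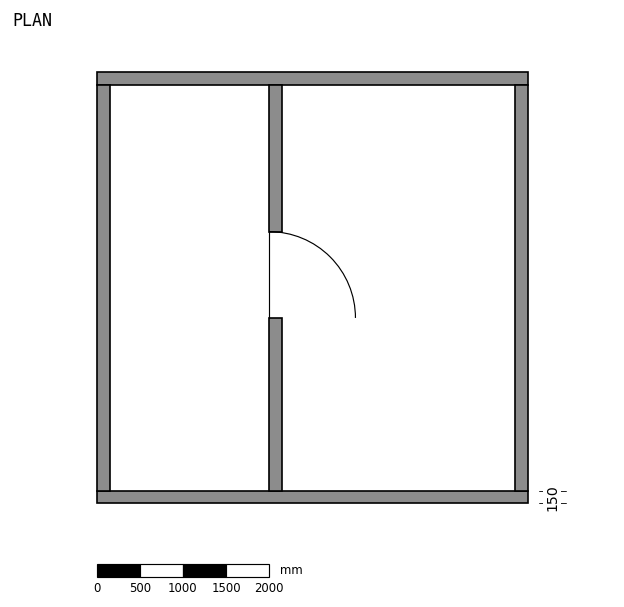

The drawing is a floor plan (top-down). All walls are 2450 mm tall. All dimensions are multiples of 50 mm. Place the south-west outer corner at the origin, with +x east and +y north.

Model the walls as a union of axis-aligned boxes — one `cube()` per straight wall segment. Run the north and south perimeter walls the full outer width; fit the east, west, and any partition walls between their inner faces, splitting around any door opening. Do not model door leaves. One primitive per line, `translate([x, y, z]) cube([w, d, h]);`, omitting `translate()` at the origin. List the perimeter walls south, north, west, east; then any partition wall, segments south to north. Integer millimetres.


cube([5000, 150, 2450]);
translate([0, 4850, 0]) cube([5000, 150, 2450]);
translate([0, 150, 0]) cube([150, 4700, 2450]);
translate([4850, 150, 0]) cube([150, 4700, 2450]);
translate([2000, 150, 0]) cube([150, 2000, 2450]);
translate([2000, 3150, 0]) cube([150, 1700, 2450]);


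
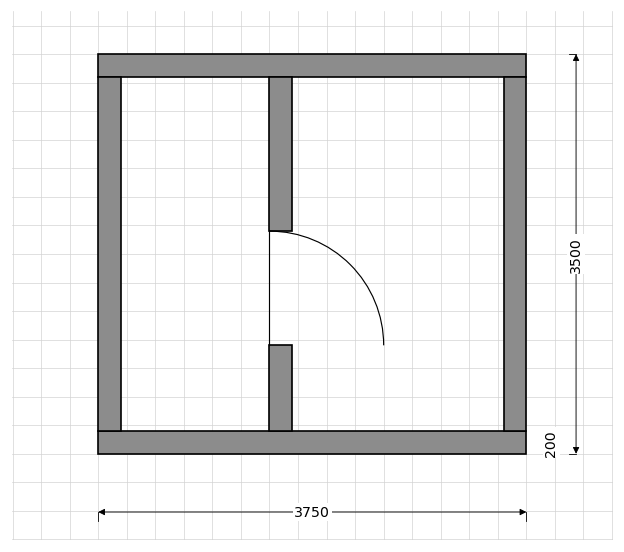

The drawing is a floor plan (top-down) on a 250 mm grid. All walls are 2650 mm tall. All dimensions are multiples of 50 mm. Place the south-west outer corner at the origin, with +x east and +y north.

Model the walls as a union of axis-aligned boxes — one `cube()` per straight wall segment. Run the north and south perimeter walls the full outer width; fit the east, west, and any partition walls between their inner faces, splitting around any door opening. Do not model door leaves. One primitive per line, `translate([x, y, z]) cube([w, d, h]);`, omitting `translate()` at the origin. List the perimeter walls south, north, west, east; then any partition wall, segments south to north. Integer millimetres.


cube([3750, 200, 2650]);
translate([0, 3300, 0]) cube([3750, 200, 2650]);
translate([0, 200, 0]) cube([200, 3100, 2650]);
translate([3550, 200, 0]) cube([200, 3100, 2650]);
translate([1500, 200, 0]) cube([200, 750, 2650]);
translate([1500, 1950, 0]) cube([200, 1350, 2650]);


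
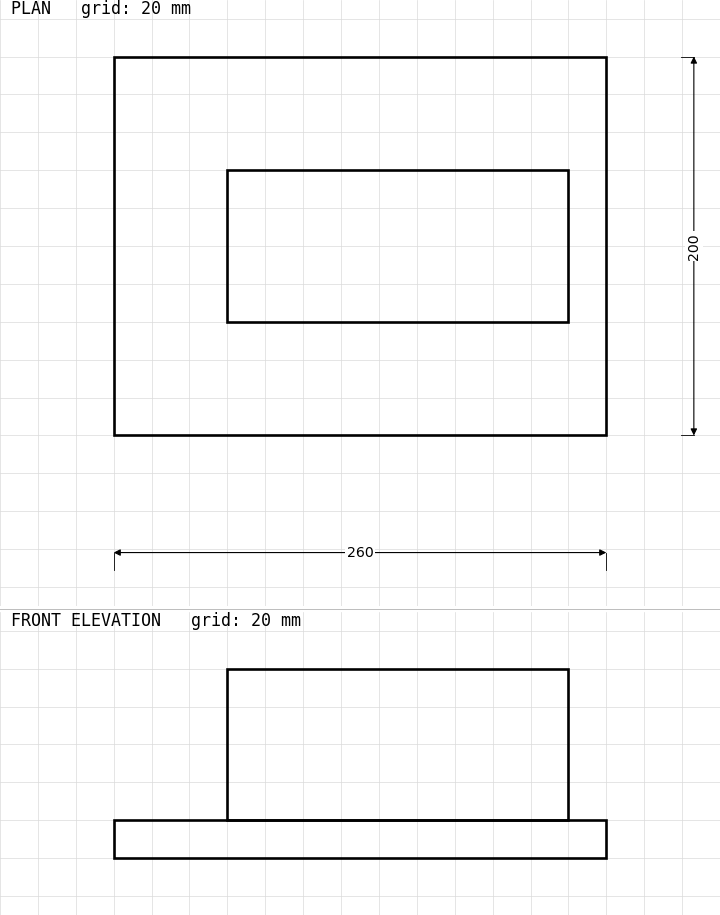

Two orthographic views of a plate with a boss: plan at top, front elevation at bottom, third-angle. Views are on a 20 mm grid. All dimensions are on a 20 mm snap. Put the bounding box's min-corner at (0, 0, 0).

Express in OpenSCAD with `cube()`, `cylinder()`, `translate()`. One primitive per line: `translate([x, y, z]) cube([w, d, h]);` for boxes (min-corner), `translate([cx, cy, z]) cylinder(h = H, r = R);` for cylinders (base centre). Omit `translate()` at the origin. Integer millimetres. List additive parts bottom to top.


cube([260, 200, 20]);
translate([60, 60, 20]) cube([180, 80, 80]);


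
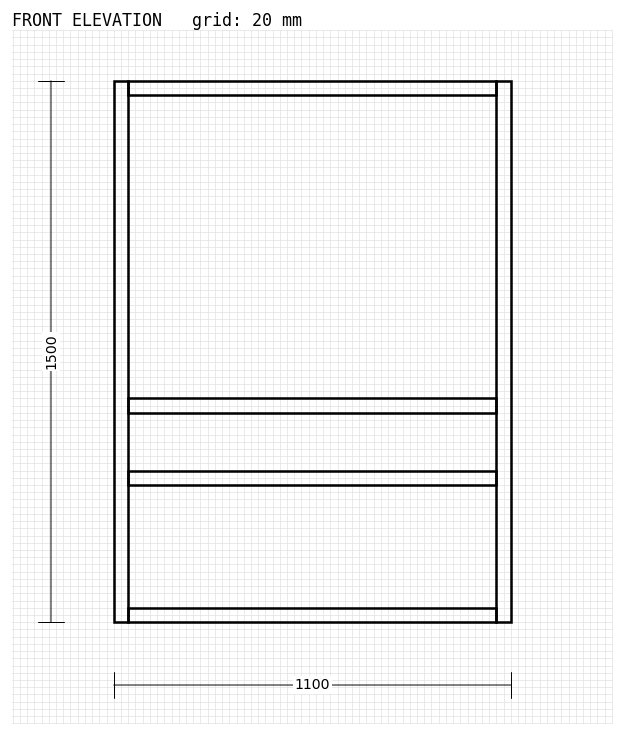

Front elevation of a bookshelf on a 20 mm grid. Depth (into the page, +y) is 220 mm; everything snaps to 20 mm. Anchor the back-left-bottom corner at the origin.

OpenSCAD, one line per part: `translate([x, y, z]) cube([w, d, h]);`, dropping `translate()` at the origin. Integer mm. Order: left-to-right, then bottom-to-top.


cube([40, 220, 1500]);
translate([40, 0, 0]) cube([1020, 220, 40]);
translate([40, 0, 380]) cube([1020, 220, 40]);
translate([40, 0, 580]) cube([1020, 220, 40]);
translate([40, 0, 1460]) cube([1020, 220, 40]);
translate([1060, 0, 0]) cube([40, 220, 1500]);
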